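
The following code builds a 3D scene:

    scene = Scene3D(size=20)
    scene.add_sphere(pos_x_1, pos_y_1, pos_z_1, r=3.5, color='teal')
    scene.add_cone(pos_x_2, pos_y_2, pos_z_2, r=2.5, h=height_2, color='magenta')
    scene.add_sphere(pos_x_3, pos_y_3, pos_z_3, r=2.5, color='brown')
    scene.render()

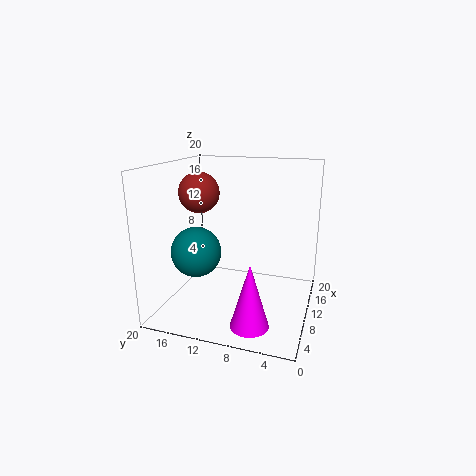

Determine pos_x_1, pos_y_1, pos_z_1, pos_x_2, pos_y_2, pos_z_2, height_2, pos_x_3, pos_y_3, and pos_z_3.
pos_x_1 = 8
pos_y_1 = 15.5
pos_z_1 = 8
pos_x_2 = 4
pos_y_2 = 6.5
pos_z_2 = 0.5
height_2 = 8.5
pos_x_3 = 5.5
pos_y_3 = 13.5
pos_z_3 = 17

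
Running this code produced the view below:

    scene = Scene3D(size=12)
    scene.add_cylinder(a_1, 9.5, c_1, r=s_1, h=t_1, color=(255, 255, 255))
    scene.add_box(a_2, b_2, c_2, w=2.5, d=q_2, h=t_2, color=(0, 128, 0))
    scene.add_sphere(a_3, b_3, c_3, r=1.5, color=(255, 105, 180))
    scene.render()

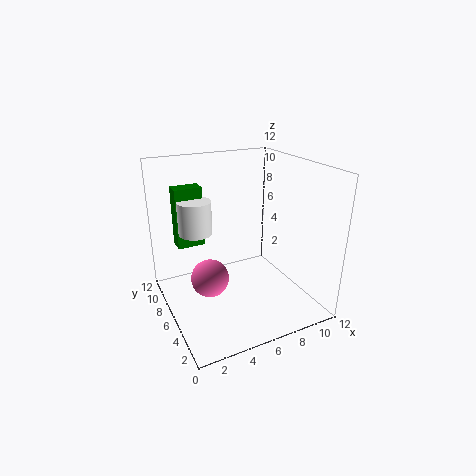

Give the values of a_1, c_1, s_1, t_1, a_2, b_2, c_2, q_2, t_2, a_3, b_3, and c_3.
a_1 = 3.5; c_1 = 5.5; s_1 = 1.5; t_1 = 3; a_2 = 2; b_2 = 10; c_2 = 4; q_2 = 1.5; t_2 = 5.5; a_3 = 3; b_3 = 5; c_3 = 3.5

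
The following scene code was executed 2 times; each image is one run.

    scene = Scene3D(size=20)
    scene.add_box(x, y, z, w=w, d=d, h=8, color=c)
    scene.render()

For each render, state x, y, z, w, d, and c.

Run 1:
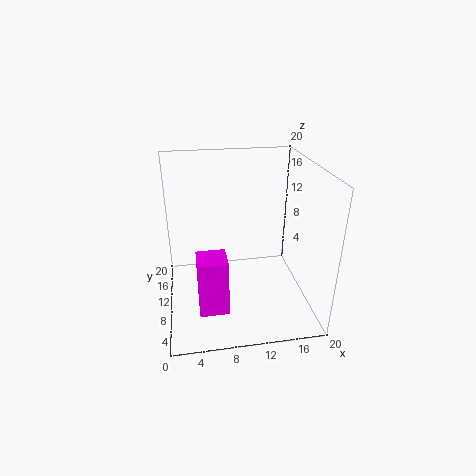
x = 4; y = 5; z = 1; w = 4; d = 4; c = 'magenta'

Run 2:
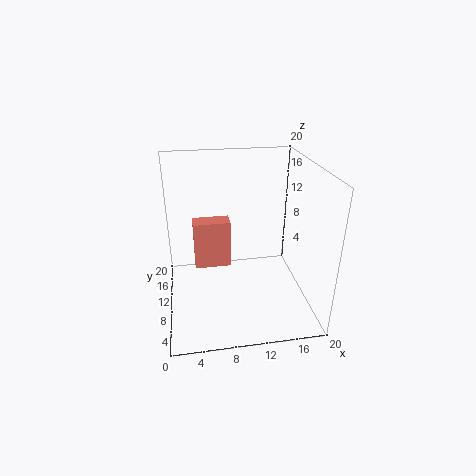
x = 4; y = 17; z = 1; w = 6; d = 3; c = 'salmon'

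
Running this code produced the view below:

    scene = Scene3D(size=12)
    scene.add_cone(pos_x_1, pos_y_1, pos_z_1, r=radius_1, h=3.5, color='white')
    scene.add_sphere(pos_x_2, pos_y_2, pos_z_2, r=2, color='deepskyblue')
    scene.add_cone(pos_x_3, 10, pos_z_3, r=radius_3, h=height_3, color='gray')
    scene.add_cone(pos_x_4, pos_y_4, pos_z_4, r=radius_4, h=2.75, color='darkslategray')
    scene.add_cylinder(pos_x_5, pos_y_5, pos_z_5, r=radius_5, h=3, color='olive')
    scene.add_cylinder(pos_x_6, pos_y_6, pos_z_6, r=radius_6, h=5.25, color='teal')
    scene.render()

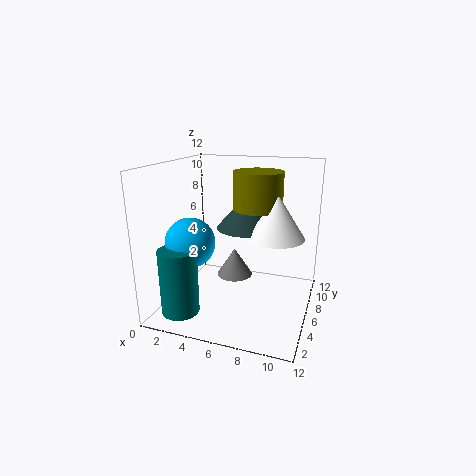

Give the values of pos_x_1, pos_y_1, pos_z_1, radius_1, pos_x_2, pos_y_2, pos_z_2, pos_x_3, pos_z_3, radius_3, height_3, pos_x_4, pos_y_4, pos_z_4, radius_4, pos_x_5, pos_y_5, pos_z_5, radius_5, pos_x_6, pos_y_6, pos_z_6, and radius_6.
pos_x_1 = 9.25, pos_y_1 = 5.75, pos_z_1 = 6.5, radius_1 = 2.25, pos_x_2 = 2.75, pos_y_2 = 3.75, pos_z_2 = 6, pos_x_3 = 4.25, pos_z_3 = 0.5, radius_3 = 1.75, height_3 = 2.75, pos_x_4 = 6.5, pos_y_4 = 6.75, pos_z_4 = 6.75, radius_4 = 2.5, pos_x_5 = 7.5, pos_y_5 = 6.5, pos_z_5 = 8.5, radius_5 = 2, pos_x_6 = 2.5, pos_y_6 = 2, pos_z_6 = 0.75, radius_6 = 1.5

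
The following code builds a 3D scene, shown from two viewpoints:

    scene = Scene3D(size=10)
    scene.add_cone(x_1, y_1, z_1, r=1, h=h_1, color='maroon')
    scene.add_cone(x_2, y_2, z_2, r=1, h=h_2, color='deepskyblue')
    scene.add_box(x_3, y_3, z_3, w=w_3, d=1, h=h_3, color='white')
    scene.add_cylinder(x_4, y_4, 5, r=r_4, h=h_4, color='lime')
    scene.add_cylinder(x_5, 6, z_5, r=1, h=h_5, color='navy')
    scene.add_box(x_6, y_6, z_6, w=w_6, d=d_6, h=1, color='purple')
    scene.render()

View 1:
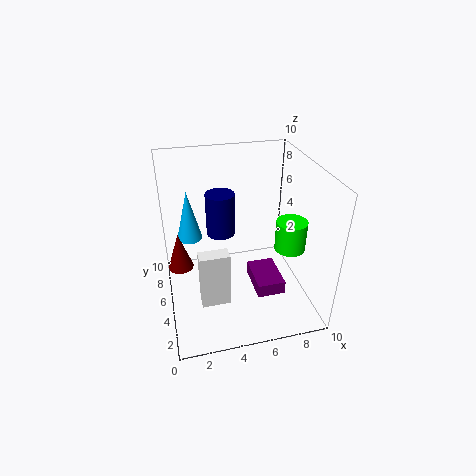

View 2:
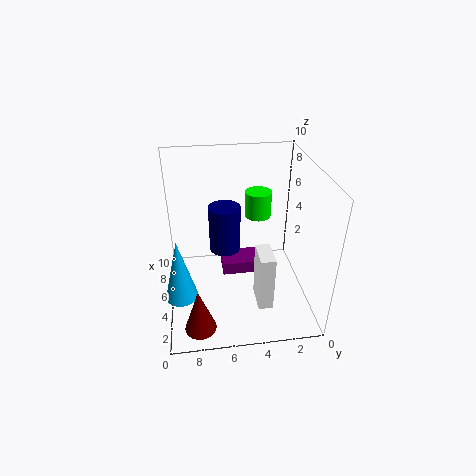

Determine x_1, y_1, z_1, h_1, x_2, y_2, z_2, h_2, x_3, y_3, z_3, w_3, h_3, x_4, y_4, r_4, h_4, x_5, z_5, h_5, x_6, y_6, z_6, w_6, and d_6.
x_1 = 1
y_1 = 8
z_1 = 1
h_1 = 3
x_2 = 2
y_2 = 9
z_2 = 3
h_2 = 4
x_3 = 2
y_3 = 3
z_3 = 1
w_3 = 2
h_3 = 4
x_4 = 8
y_4 = 3
r_4 = 1
h_4 = 2
x_5 = 4
z_5 = 5
h_5 = 3
x_6 = 6
y_6 = 3
z_6 = 1
w_6 = 2
d_6 = 3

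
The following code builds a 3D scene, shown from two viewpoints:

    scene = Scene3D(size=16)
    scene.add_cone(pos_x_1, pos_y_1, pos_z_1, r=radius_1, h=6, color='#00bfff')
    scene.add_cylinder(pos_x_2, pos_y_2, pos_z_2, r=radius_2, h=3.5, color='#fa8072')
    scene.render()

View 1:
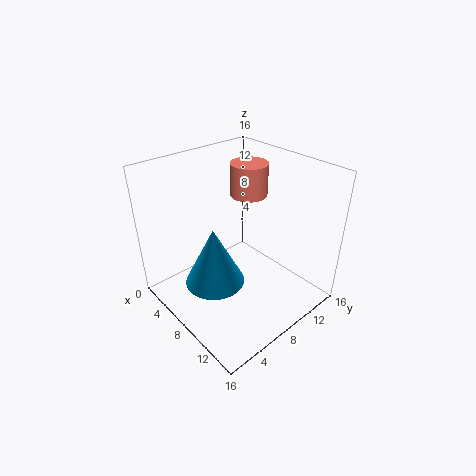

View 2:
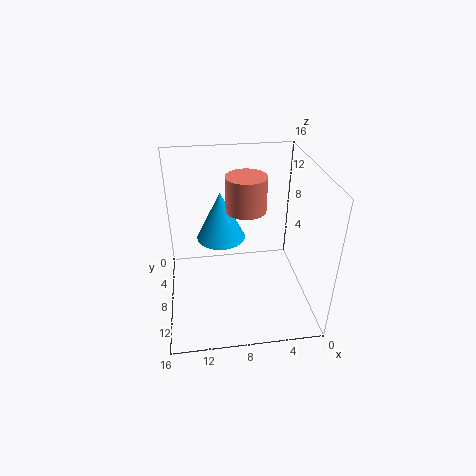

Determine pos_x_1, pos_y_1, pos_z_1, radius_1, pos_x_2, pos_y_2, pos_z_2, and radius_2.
pos_x_1 = 9.5, pos_y_1 = 3.5, pos_z_1 = 5.5, radius_1 = 3, pos_x_2 = 7.5, pos_y_2 = 10, pos_z_2 = 12.5, radius_2 = 2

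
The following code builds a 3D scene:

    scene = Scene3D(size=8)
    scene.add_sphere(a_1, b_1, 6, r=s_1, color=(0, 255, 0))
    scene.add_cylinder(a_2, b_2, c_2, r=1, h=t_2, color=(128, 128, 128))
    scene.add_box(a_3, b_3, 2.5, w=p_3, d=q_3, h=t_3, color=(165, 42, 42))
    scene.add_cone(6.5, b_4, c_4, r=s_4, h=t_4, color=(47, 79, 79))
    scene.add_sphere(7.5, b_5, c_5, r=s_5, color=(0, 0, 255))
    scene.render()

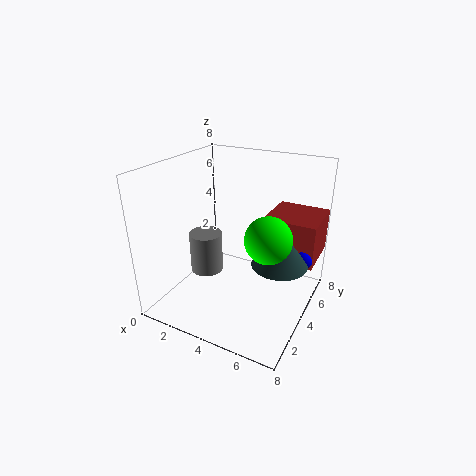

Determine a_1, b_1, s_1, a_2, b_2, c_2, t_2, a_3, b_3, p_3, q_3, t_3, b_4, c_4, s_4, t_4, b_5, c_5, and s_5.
a_1 = 7; b_1 = 1; s_1 = 1; a_2 = 1.5; b_2 = 4.5; c_2 = 1; t_2 = 2.5; a_3 = 5; b_3 = 5; p_3 = 3; q_3 = 3; t_3 = 2.5; b_4 = 4; c_4 = 3; s_4 = 1.5; t_4 = 2; b_5 = 5; c_5 = 3; s_5 = 0.5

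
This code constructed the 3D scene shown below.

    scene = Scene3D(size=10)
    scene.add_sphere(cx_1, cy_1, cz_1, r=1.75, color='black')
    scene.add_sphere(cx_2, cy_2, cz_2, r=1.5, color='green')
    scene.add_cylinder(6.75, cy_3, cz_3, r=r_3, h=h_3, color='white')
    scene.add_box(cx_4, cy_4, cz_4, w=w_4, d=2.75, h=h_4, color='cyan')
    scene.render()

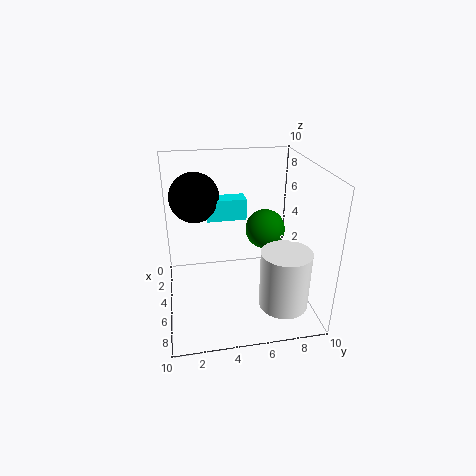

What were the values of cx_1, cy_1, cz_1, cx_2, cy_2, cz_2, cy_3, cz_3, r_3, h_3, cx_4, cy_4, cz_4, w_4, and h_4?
cx_1 = 3.25; cy_1 = 2.25; cz_1 = 7.5; cx_2 = 3; cy_2 = 7.5; cz_2 = 4.5; cy_3 = 8; cz_3 = 0.25; r_3 = 1.75; h_3 = 4.25; cx_4 = 3; cy_4 = 3; cz_4 = 6; w_4 = 1.25; h_4 = 1.5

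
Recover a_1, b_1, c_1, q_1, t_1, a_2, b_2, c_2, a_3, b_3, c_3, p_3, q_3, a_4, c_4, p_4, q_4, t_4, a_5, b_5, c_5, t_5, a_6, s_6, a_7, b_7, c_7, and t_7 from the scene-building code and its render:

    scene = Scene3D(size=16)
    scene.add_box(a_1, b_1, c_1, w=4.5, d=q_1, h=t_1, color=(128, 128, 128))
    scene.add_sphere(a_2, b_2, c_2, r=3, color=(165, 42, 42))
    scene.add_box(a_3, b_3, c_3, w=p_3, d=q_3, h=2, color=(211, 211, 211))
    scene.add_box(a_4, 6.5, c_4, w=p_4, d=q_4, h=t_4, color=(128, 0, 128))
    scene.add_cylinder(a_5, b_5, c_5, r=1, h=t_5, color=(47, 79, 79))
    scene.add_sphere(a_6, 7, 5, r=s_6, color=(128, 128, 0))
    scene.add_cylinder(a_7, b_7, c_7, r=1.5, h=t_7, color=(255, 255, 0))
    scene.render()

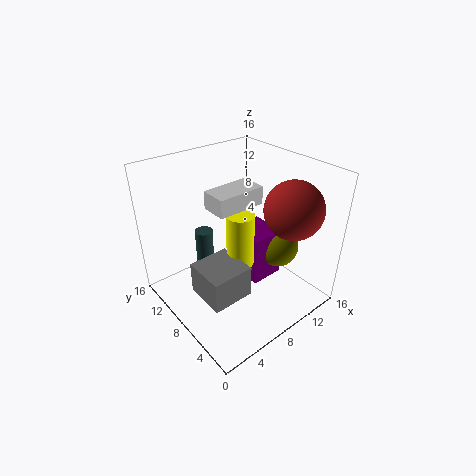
a_1 = 2
b_1 = 4
c_1 = 3.5
q_1 = 4.5
t_1 = 3.5
a_2 = 11
b_2 = 3
c_2 = 12.5
a_3 = 5.5
b_3 = 7.5
c_3 = 11.5
p_3 = 5.5
q_3 = 3
a_4 = 9.5
c_4 = 1.5
p_4 = 4
q_4 = 4.5
t_4 = 6
a_5 = 5.5
b_5 = 11
c_5 = 1
t_5 = 7.5
a_6 = 13.5
s_6 = 2.5
a_7 = 7.5
b_7 = 7
c_7 = 5.5
t_7 = 6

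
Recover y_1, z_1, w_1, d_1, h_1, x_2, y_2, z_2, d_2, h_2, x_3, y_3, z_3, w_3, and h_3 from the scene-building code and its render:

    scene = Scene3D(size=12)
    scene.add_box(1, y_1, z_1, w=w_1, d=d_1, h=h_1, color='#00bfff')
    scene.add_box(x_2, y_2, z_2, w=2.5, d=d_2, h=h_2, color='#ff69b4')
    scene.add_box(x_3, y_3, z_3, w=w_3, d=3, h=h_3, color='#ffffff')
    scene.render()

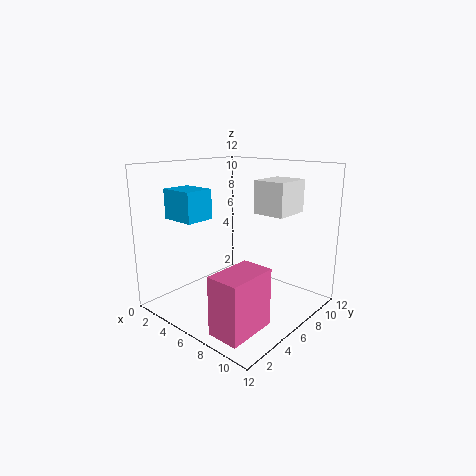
y_1 = 2.5; z_1 = 7.5; w_1 = 3; d_1 = 2.5; h_1 = 2.5; x_2 = 8; y_2 = 0.5; z_2 = 0.5; d_2 = 4; h_2 = 4.5; x_3 = 8; y_3 = 5.5; z_3 = 8.5; w_3 = 2.5; h_3 = 2.5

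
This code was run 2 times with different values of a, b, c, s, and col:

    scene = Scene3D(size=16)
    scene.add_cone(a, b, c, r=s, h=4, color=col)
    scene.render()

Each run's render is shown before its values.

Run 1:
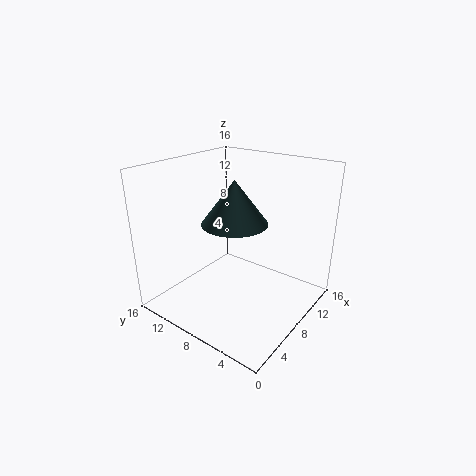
a = 3.5; b = 5; c = 12; s = 3; col = 'darkslategray'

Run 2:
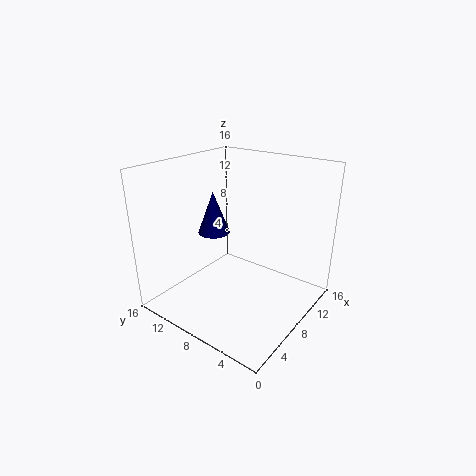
a = 3.5; b = 7.5; c = 10.5; s = 1.5; col = 'navy'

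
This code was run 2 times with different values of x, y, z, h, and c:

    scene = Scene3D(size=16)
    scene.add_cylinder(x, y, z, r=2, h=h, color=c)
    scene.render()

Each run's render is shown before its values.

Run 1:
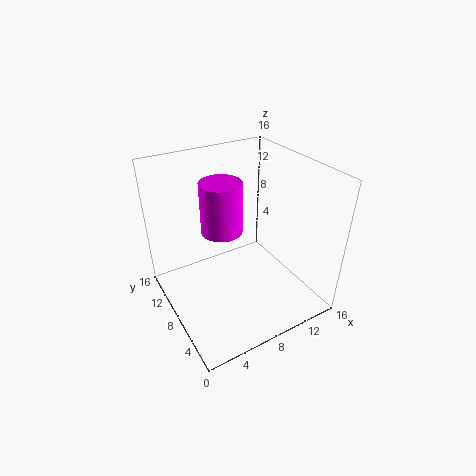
x = 5; y = 6; z = 11; h = 5; c = 'magenta'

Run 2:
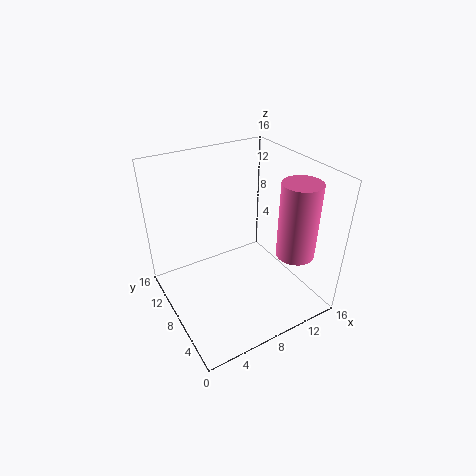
x = 12; y = 3; z = 7.5; h = 8; c = 'hotpink'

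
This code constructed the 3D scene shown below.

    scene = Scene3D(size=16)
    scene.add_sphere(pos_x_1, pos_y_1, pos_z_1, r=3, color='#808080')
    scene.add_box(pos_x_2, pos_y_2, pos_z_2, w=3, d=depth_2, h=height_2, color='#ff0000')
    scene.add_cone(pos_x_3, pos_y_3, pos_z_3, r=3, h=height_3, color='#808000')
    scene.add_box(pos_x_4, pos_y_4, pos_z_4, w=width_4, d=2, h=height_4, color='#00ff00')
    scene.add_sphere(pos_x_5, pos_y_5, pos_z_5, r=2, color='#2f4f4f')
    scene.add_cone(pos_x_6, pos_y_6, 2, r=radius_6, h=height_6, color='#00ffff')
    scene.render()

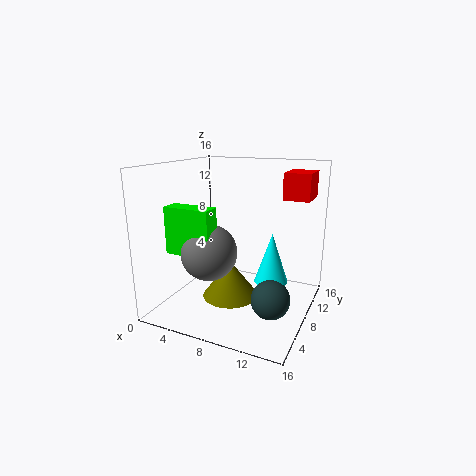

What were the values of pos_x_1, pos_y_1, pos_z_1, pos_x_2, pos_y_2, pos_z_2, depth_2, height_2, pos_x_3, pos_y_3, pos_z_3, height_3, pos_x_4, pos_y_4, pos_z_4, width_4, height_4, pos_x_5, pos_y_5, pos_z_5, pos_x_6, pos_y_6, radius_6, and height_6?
pos_x_1 = 6, pos_y_1 = 5, pos_z_1 = 7, pos_x_2 = 12, pos_y_2 = 11, pos_z_2 = 12, depth_2 = 4, height_2 = 3, pos_x_3 = 8, pos_y_3 = 6, pos_z_3 = 2, height_3 = 4, pos_x_4 = 2, pos_y_4 = 3, pos_z_4 = 7, width_4 = 5, height_4 = 5, pos_x_5 = 13, pos_y_5 = 5, pos_z_5 = 3, pos_x_6 = 11, pos_y_6 = 11, radius_6 = 2, height_6 = 6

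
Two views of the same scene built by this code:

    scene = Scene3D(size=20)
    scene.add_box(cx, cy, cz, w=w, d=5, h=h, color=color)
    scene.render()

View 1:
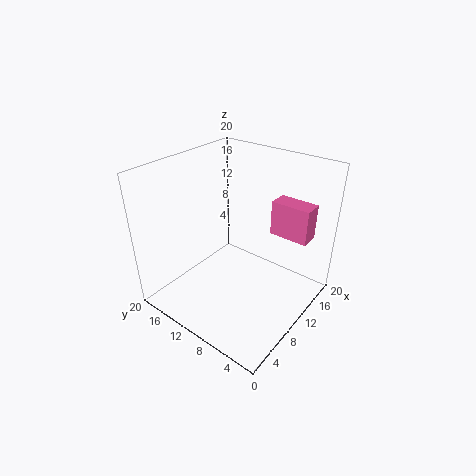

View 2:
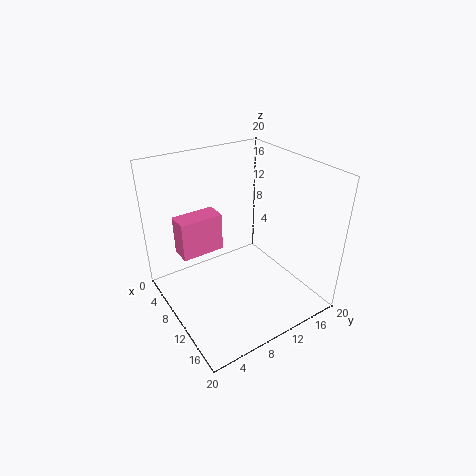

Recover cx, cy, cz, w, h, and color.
cx = 11
cy = 0.5
cz = 12
w = 2.5
h = 4.5
color = 'hotpink'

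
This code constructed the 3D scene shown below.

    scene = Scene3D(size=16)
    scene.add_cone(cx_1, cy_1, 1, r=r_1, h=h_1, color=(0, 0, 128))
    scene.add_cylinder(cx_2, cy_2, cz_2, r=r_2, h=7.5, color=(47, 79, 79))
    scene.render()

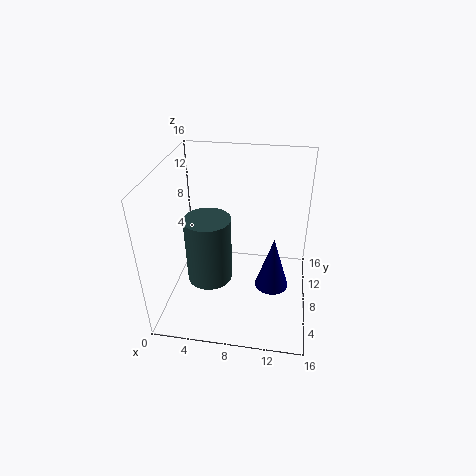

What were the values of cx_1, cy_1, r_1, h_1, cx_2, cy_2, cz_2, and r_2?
cx_1 = 12, cy_1 = 9, r_1 = 2, h_1 = 6.5, cx_2 = 5, cy_2 = 6.5, cz_2 = 3.5, r_2 = 2.5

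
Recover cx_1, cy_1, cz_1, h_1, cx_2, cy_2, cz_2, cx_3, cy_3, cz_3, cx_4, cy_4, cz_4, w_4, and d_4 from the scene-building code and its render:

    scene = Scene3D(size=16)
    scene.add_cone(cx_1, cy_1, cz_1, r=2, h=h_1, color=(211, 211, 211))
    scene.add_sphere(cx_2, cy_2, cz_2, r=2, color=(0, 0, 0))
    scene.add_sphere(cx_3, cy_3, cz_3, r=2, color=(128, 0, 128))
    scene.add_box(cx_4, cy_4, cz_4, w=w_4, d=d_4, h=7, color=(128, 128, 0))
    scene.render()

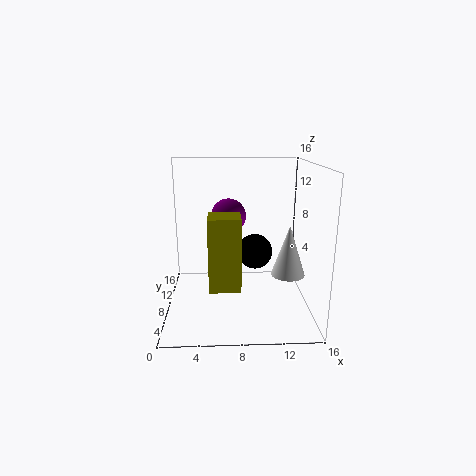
cx_1 = 14, cy_1 = 9, cz_1 = 3, h_1 = 6, cx_2 = 10, cy_2 = 9, cz_2 = 6, cx_3 = 7, cy_3 = 10, cz_3 = 10, cx_4 = 5, cy_4 = 1, cz_4 = 5, w_4 = 3, d_4 = 3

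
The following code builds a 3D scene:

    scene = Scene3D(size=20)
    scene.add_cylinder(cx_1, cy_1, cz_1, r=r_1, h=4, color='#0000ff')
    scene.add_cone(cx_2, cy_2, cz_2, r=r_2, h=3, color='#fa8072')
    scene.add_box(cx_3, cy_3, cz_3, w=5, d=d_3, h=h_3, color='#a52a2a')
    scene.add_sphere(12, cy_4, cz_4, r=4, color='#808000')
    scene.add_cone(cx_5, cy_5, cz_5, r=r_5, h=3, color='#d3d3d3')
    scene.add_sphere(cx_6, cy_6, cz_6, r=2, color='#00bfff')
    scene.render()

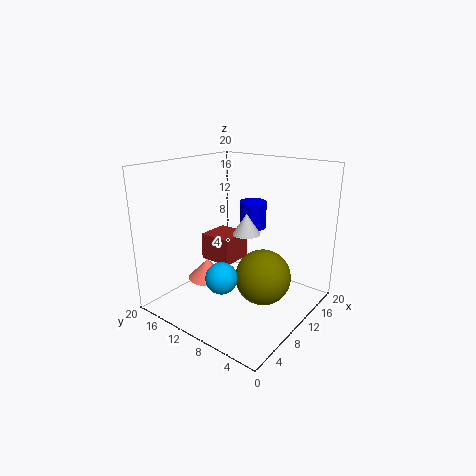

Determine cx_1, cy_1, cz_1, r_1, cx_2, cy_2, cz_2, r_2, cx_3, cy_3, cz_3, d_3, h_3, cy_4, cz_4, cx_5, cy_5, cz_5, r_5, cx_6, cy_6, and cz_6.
cx_1 = 15; cy_1 = 11; cz_1 = 10; r_1 = 2; cx_2 = 10; cy_2 = 16; cz_2 = 2; r_2 = 3; cx_3 = 10; cy_3 = 12; cz_3 = 5; d_3 = 5; h_3 = 4; cy_4 = 7; cz_4 = 4; cx_5 = 12; cy_5 = 10; cz_5 = 10; r_5 = 2; cx_6 = 4; cy_6 = 8; cz_6 = 7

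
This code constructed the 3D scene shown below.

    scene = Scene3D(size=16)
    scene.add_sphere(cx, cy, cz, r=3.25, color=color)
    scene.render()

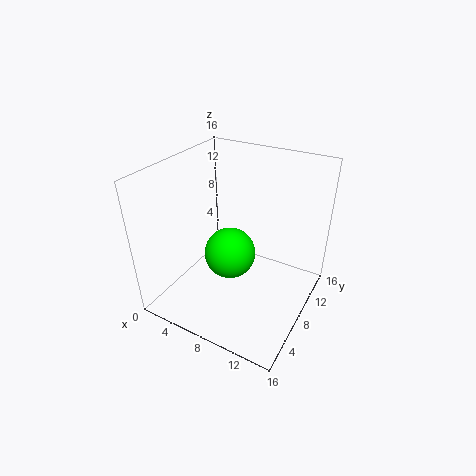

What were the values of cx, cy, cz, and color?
cx = 5.25; cy = 10.75; cz = 3.25; color = 'lime'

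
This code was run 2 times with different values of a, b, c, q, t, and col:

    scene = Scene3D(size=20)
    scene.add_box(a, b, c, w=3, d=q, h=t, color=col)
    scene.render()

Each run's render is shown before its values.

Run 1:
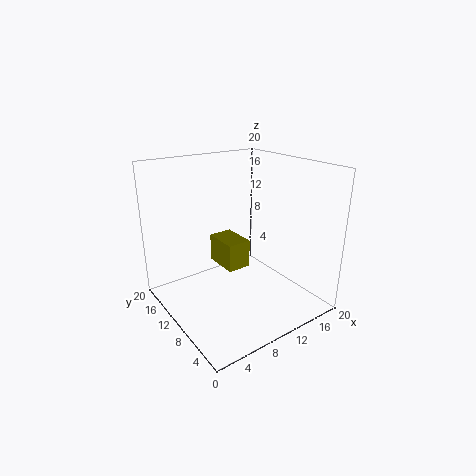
a = 5.75; b = 5.75; c = 8; q = 4.5; t = 3.5; col = 'olive'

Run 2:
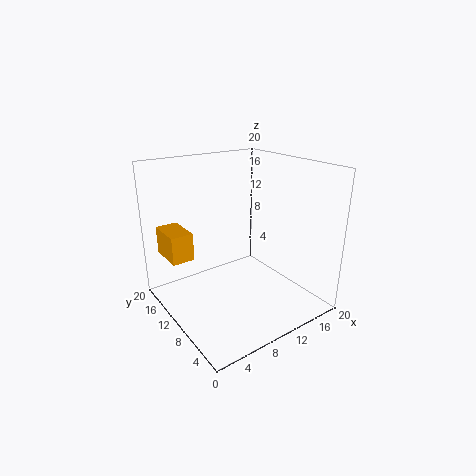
a = 0.75; b = 11.25; c = 8; q = 5; t = 3.75; col = 'orange'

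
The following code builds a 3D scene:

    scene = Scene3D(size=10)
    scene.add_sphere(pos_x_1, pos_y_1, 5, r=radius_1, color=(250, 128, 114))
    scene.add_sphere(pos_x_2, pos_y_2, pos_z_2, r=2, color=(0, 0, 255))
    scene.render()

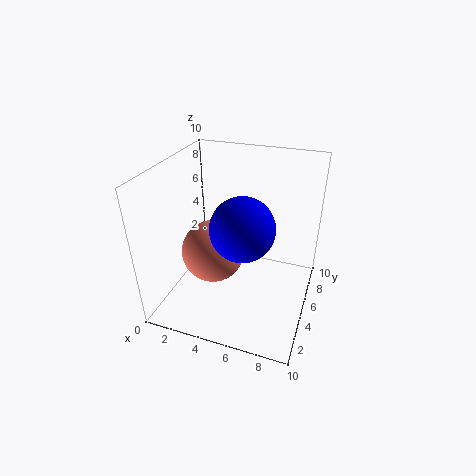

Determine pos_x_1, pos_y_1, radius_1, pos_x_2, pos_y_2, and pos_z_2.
pos_x_1 = 4; pos_y_1 = 3; radius_1 = 2; pos_x_2 = 6; pos_y_2 = 3; pos_z_2 = 7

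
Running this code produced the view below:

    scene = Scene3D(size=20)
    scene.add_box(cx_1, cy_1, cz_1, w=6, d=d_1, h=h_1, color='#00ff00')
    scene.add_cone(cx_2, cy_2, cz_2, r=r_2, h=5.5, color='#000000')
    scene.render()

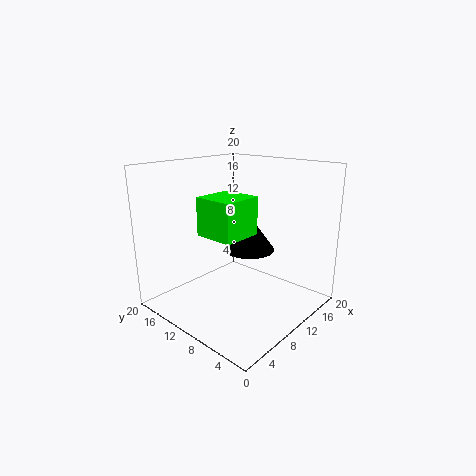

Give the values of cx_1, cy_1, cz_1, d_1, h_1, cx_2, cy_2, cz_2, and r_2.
cx_1 = 7, cy_1 = 9, cz_1 = 10, d_1 = 6, h_1 = 5.5, cx_2 = 15.5, cy_2 = 12.5, cz_2 = 6, r_2 = 4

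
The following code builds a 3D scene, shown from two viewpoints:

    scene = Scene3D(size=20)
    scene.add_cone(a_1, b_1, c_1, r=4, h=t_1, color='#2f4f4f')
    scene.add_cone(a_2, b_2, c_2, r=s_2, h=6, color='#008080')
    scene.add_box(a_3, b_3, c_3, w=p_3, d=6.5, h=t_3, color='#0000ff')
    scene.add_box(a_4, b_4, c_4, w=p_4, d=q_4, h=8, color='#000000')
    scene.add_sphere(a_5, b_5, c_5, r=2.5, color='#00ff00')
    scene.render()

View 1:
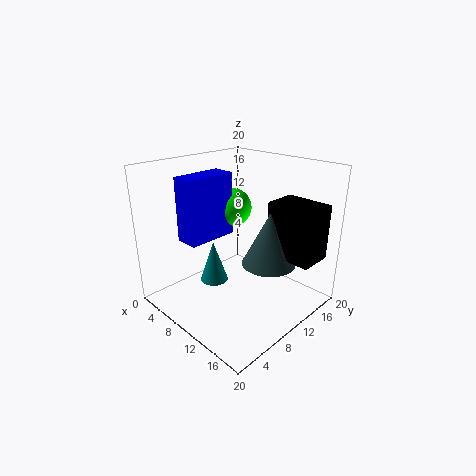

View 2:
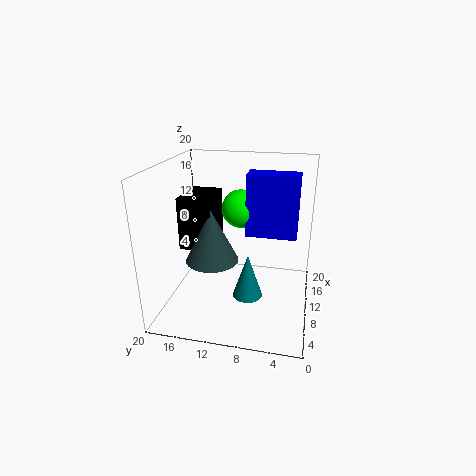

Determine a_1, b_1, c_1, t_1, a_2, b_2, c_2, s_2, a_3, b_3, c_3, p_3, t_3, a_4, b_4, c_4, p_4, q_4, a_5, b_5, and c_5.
a_1 = 12
b_1 = 14.5
c_1 = 5
t_1 = 8
a_2 = 7
b_2 = 8
c_2 = 3
s_2 = 2
a_3 = 7.5
b_3 = 2
c_3 = 11.5
p_3 = 3
t_3 = 8
a_4 = 11.5
b_4 = 14.5
c_4 = 6.5
p_4 = 7
q_4 = 5
a_5 = 9.5
b_5 = 9.5
c_5 = 14.5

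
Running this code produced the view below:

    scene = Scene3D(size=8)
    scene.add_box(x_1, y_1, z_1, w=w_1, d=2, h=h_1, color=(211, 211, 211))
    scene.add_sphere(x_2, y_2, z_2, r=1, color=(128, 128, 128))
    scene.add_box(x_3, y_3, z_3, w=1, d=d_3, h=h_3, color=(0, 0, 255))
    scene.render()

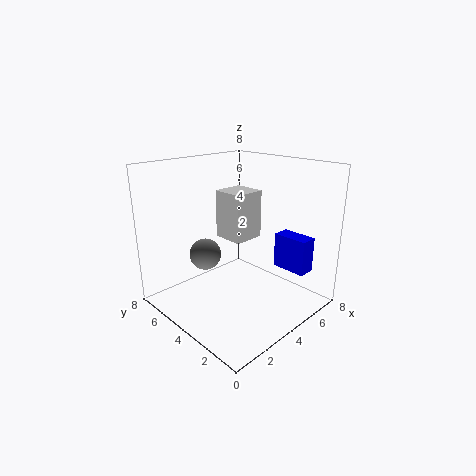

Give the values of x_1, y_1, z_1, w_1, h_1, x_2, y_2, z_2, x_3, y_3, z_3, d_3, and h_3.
x_1 = 5, y_1 = 5, z_1 = 3, w_1 = 2, h_1 = 3, x_2 = 4, y_2 = 7, z_2 = 2, x_3 = 6, y_3 = 1, z_3 = 2, d_3 = 2, h_3 = 2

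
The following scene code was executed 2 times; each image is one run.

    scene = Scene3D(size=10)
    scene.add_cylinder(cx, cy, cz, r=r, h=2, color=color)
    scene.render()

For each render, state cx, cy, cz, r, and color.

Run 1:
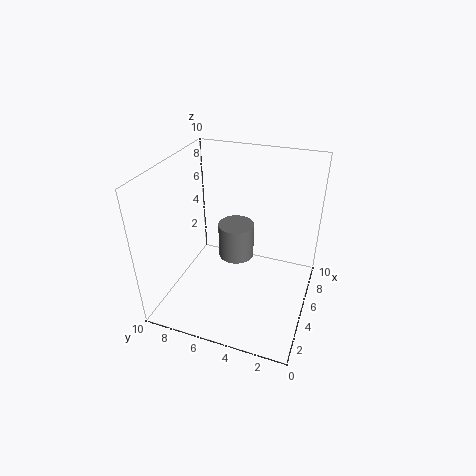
cx = 2; cy = 4; cz = 6; r = 1; color = 'gray'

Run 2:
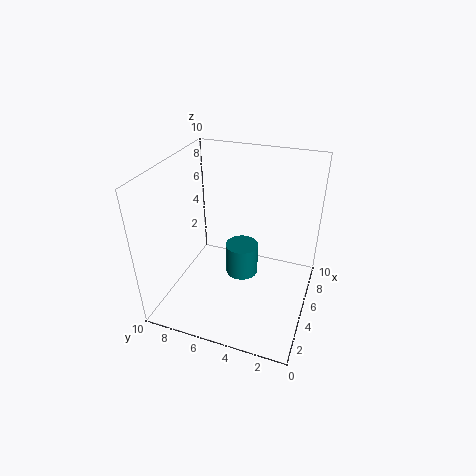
cx = 3; cy = 4; cz = 4; r = 1; color = 'teal'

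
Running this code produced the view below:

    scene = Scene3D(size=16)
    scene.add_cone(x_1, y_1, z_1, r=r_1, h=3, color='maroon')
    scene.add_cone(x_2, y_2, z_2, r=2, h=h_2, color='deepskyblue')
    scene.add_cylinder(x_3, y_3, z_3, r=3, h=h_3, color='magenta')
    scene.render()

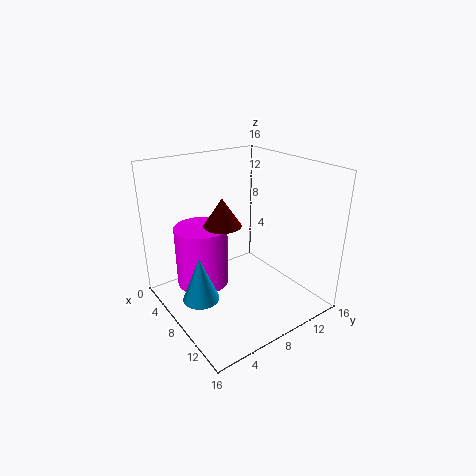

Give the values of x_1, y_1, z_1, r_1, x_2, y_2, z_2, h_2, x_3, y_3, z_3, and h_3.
x_1 = 8; y_1 = 6; z_1 = 10; r_1 = 2; x_2 = 8; y_2 = 3; z_2 = 2; h_2 = 5; x_3 = 5; y_3 = 5; z_3 = 2; h_3 = 7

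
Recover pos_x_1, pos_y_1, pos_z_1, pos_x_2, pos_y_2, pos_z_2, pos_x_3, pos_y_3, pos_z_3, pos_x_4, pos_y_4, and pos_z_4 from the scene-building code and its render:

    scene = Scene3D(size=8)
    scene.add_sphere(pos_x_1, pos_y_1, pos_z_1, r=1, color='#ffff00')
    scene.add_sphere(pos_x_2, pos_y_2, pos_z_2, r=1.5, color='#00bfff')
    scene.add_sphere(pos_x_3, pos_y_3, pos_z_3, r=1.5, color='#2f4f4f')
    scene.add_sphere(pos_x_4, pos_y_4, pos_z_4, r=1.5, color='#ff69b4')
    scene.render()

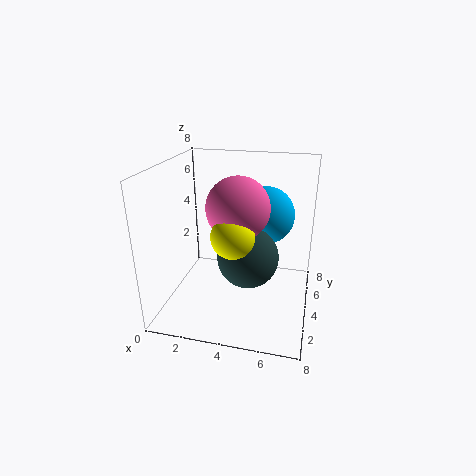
pos_x_1 = 4.5, pos_y_1 = 1, pos_z_1 = 5.5, pos_x_2 = 5.5, pos_y_2 = 4, pos_z_2 = 5.5, pos_x_3 = 5, pos_y_3 = 2, pos_z_3 = 4, pos_x_4 = 4.5, pos_y_4 = 2, pos_z_4 = 6.5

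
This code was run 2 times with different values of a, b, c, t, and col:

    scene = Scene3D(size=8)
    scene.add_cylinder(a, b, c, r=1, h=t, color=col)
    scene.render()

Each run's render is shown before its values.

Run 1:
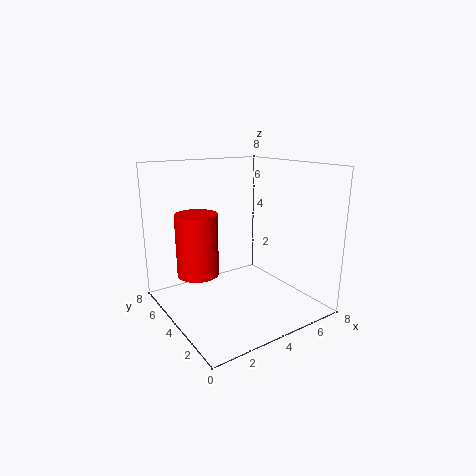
a = 1
b = 3
c = 3
t = 3
col = 'red'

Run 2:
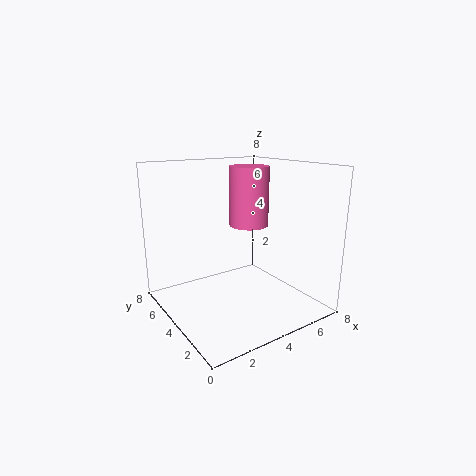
a = 4
b = 3
c = 5
t = 3
col = 'hotpink'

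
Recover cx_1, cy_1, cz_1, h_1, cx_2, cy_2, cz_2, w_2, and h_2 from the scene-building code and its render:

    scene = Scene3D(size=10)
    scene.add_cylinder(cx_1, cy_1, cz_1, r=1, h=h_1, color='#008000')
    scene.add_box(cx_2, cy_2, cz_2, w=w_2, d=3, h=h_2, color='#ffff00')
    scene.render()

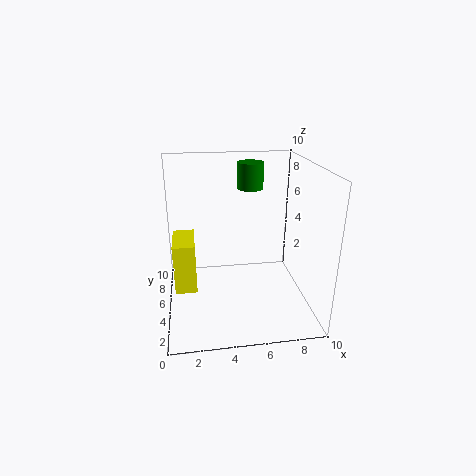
cx_1 = 6.5; cy_1 = 8.5; cz_1 = 7.5; h_1 = 2; cx_2 = 0.5; cy_2 = 4; cz_2 = 1.5; w_2 = 1.5; h_2 = 3.5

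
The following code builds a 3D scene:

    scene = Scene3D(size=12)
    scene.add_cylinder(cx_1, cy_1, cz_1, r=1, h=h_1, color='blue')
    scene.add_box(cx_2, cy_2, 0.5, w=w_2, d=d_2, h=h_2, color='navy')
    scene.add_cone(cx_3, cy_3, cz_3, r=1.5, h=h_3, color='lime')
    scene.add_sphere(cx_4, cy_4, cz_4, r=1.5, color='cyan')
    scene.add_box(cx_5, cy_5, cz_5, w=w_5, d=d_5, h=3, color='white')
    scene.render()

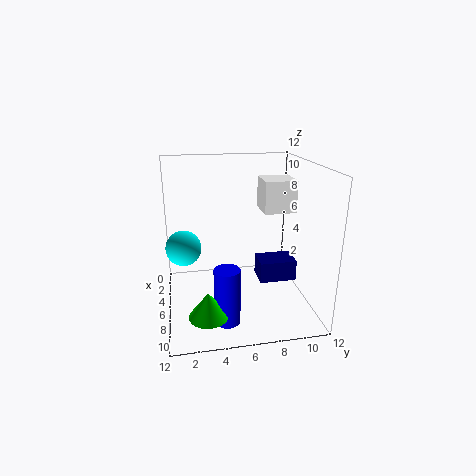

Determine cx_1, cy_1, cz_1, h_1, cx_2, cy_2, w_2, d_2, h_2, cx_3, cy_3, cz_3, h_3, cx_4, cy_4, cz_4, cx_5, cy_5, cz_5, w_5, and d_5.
cx_1 = 9.5
cy_1 = 4.5
cz_1 = 0.5
h_1 = 4.5
cx_2 = 2
cy_2 = 8.5
w_2 = 2.5
d_2 = 3.5
h_2 = 2
cx_3 = 10
cy_3 = 3
cz_3 = 1.5
h_3 = 2
cx_4 = 5
cy_4 = 1.5
cz_4 = 5
cx_5 = 0.5
cy_5 = 9
cz_5 = 7
w_5 = 3
d_5 = 3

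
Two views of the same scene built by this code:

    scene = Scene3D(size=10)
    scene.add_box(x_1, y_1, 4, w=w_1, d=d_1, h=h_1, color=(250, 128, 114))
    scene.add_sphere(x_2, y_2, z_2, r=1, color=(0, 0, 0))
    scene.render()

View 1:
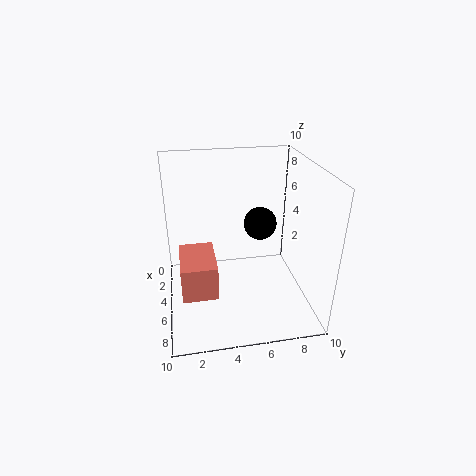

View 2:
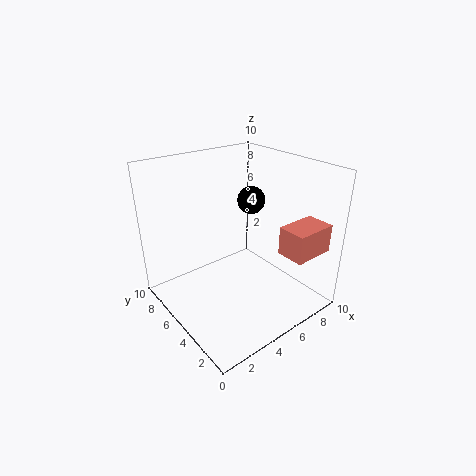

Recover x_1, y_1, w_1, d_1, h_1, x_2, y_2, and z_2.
x_1 = 7
y_1 = 1
w_1 = 3
d_1 = 2
h_1 = 2
x_2 = 7
y_2 = 6
z_2 = 7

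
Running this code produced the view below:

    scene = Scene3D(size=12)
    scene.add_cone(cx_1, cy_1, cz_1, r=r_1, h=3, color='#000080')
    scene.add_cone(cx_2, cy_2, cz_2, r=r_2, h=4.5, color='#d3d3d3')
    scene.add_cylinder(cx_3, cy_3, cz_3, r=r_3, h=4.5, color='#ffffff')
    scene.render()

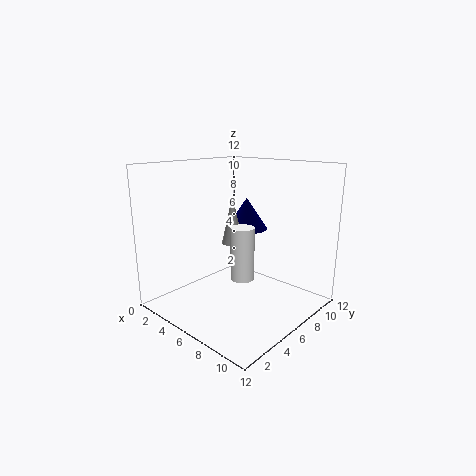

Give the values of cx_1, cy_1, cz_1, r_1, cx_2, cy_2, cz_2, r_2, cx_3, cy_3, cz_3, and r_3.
cx_1 = 3.5
cy_1 = 10
cz_1 = 5.5
r_1 = 2
cx_2 = 3.5
cy_2 = 8
cz_2 = 4.5
r_2 = 1
cx_3 = 6.5
cy_3 = 6
cz_3 = 2.5
r_3 = 1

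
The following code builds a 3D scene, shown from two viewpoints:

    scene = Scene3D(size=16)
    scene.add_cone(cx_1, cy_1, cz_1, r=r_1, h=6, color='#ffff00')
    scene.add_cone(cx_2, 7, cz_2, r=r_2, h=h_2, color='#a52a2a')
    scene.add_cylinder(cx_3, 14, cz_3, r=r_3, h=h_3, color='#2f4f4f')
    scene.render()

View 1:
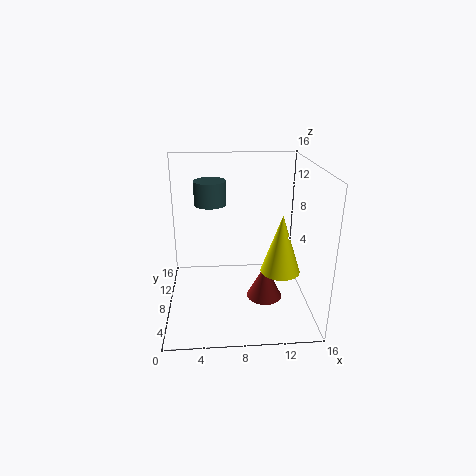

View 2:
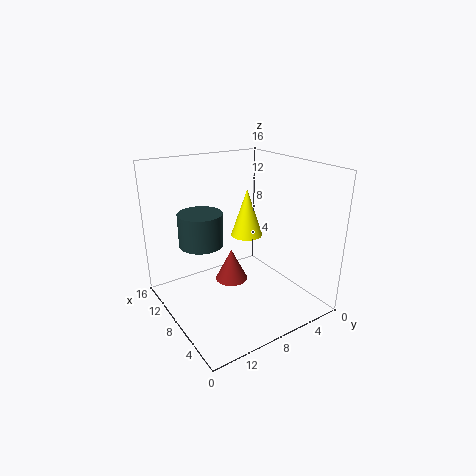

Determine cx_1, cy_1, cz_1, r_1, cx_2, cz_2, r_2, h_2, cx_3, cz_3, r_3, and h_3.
cx_1 = 12
cy_1 = 4
cz_1 = 6
r_1 = 2
cx_2 = 11
cz_2 = 1
r_2 = 2
h_2 = 4
cx_3 = 5
cz_3 = 10
r_3 = 2
h_3 = 3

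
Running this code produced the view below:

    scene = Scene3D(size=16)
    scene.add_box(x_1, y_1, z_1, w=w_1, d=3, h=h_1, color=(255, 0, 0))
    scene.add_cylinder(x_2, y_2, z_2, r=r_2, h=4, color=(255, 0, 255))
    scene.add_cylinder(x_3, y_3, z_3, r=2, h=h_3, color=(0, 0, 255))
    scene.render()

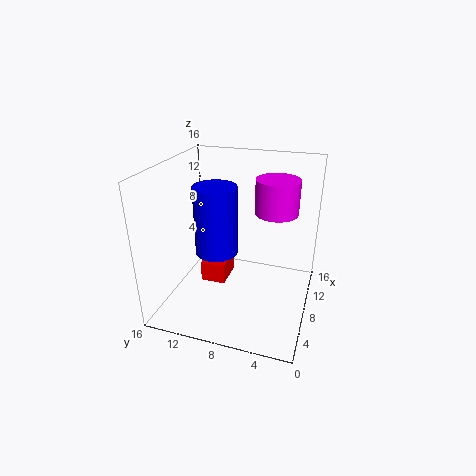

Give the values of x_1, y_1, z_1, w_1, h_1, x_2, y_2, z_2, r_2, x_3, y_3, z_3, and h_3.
x_1 = 8.5
y_1 = 10
z_1 = 1
w_1 = 4
h_1 = 2.5
x_2 = 11.5
y_2 = 4.5
z_2 = 10
r_2 = 2.5
x_3 = 3
y_3 = 8.5
z_3 = 9
h_3 = 6.5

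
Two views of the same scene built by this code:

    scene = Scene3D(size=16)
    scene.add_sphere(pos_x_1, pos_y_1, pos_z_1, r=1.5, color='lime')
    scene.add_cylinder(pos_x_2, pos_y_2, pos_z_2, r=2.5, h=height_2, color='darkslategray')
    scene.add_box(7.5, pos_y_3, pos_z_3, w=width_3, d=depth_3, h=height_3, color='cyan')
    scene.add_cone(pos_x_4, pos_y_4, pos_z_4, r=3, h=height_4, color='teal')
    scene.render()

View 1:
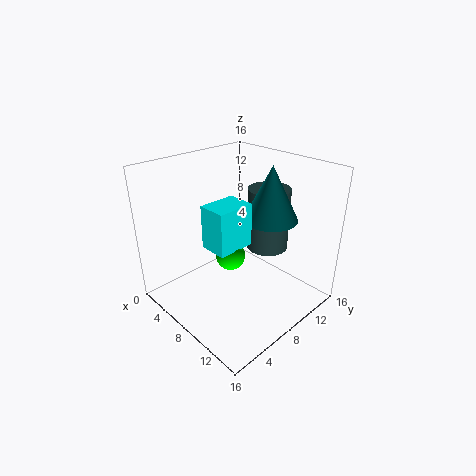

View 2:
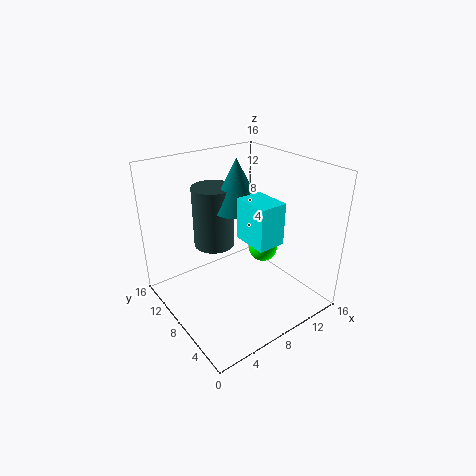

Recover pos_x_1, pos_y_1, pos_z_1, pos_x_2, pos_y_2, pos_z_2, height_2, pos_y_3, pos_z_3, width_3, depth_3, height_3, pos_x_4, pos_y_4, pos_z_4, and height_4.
pos_x_1 = 9.5, pos_y_1 = 5.5, pos_z_1 = 7.5, pos_x_2 = 8, pos_y_2 = 13, pos_z_2 = 5, height_2 = 7.5, pos_y_3 = 3.5, pos_z_3 = 8.5, width_3 = 3, depth_3 = 4, height_3 = 4.5, pos_x_4 = 10, pos_y_4 = 11, pos_z_4 = 10, height_4 = 6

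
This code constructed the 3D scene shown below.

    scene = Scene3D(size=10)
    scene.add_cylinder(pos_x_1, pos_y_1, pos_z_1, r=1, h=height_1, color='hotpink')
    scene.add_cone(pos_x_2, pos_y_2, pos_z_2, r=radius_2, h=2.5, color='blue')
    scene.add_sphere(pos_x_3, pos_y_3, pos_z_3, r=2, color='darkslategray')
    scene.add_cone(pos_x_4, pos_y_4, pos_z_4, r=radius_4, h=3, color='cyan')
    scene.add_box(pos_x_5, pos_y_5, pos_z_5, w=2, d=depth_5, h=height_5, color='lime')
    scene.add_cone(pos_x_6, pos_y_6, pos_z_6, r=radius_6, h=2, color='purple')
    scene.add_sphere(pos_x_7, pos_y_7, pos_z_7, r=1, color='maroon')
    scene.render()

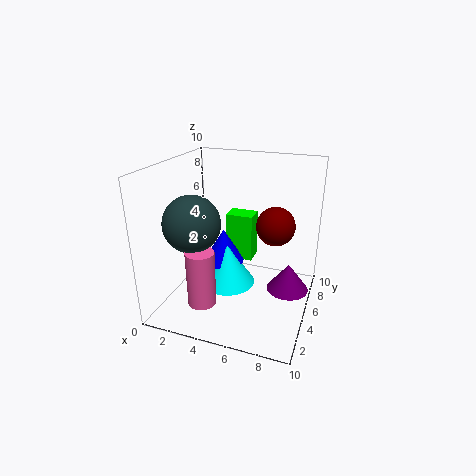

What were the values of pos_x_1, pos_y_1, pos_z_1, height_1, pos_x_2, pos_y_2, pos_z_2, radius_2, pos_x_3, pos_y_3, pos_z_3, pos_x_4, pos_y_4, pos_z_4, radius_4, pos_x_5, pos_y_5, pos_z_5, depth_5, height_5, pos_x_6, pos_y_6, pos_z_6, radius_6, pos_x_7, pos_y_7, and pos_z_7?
pos_x_1 = 3; pos_y_1 = 3; pos_z_1 = 0.5; height_1 = 4; pos_x_2 = 3.5; pos_y_2 = 6; pos_z_2 = 2.5; radius_2 = 1.5; pos_x_3 = 2; pos_y_3 = 4; pos_z_3 = 6; pos_x_4 = 4; pos_y_4 = 5.5; pos_z_4 = 1; radius_4 = 2; pos_x_5 = 3.5; pos_y_5 = 6.5; pos_z_5 = 2.5; depth_5 = 1.5; height_5 = 3.5; pos_x_6 = 8.5; pos_y_6 = 6; pos_z_6 = 1; radius_6 = 1.5; pos_x_7 = 8.5; pos_y_7 = 1; pos_z_7 = 8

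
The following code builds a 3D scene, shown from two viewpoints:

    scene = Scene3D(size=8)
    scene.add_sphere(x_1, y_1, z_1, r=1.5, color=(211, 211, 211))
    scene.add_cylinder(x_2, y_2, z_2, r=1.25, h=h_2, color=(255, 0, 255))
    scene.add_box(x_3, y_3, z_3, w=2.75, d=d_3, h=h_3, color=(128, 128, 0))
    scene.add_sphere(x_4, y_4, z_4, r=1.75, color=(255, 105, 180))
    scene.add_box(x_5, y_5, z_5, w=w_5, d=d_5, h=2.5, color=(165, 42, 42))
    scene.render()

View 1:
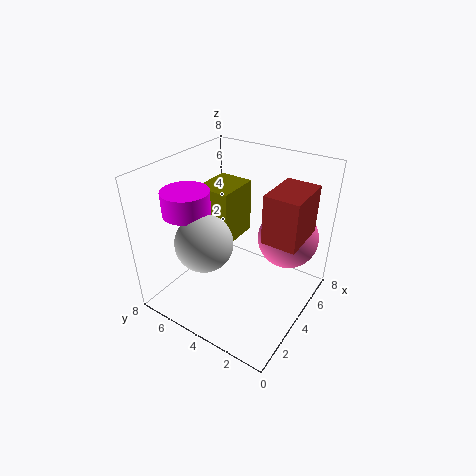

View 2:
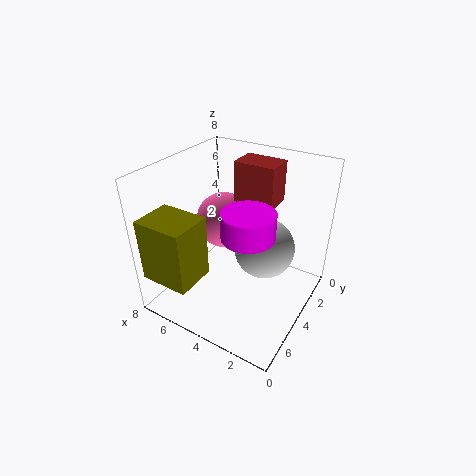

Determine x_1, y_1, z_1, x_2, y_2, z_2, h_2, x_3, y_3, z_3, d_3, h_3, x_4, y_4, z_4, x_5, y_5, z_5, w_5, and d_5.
x_1 = 2
y_1 = 4.75
z_1 = 4.5
x_2 = 2.25
y_2 = 6
z_2 = 5.75
h_2 = 1.25
x_3 = 5
y_3 = 5.5
z_3 = 2.25
d_3 = 2.25
h_3 = 3.5
x_4 = 6.25
y_4 = 2
z_4 = 3.5
x_5 = 3
y_5 = 0.25
z_5 = 5
w_5 = 2.5
d_5 = 1.75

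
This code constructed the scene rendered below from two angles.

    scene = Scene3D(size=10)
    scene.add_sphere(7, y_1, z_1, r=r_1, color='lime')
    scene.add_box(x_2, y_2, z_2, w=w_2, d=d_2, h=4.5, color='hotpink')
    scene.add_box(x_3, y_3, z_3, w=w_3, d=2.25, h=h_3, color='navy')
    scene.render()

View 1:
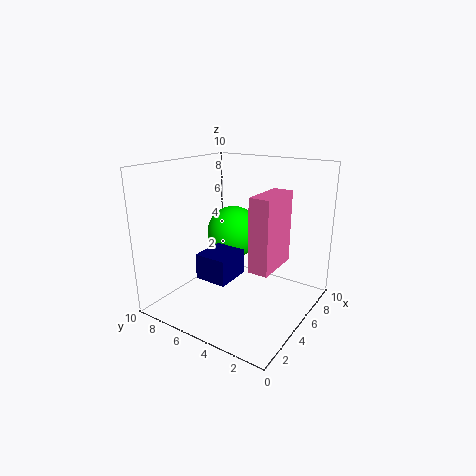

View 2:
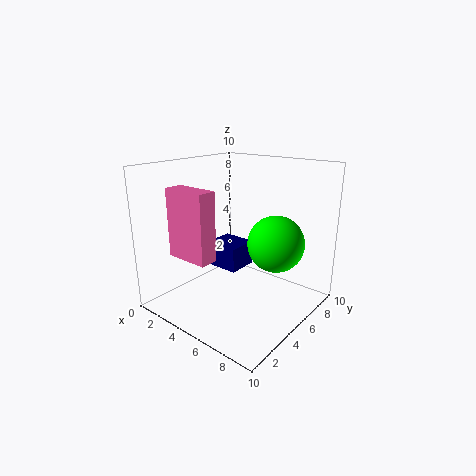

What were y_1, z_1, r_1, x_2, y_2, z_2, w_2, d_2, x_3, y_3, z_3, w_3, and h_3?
y_1 = 6.75
z_1 = 4.5
r_1 = 2
x_2 = 2.25
y_2 = 1.25
z_2 = 4.25
w_2 = 3
d_2 = 1.25
x_3 = 2.5
y_3 = 4.5
z_3 = 2.5
w_3 = 2.5
h_3 = 1.75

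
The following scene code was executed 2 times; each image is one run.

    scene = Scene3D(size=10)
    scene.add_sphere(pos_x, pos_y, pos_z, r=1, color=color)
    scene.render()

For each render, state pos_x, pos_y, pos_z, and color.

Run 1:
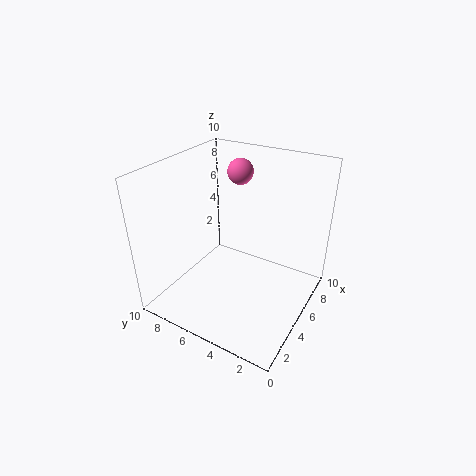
pos_x = 8.75, pos_y = 7, pos_z = 8.25, color = 'hotpink'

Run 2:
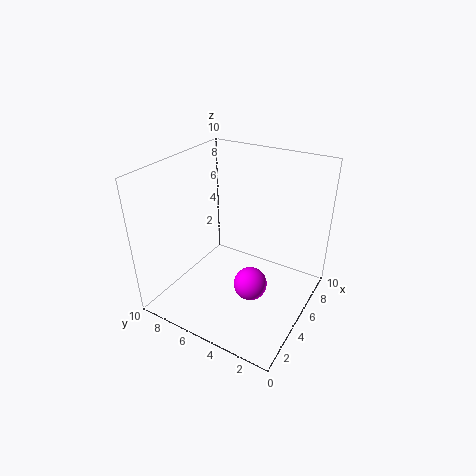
pos_x = 2.25, pos_y = 2.5, pos_z = 4, color = 'magenta'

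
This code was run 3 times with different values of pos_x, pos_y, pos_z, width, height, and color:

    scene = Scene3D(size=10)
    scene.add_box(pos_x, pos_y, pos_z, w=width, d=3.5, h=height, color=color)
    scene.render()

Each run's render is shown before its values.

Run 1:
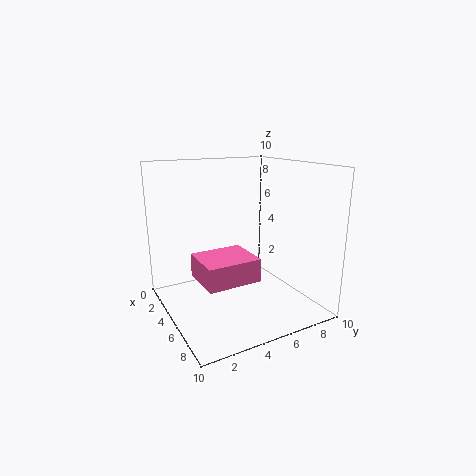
pos_x = 5, pos_y = 1.5, pos_z = 3, width = 3, height = 1.5, color = 'hotpink'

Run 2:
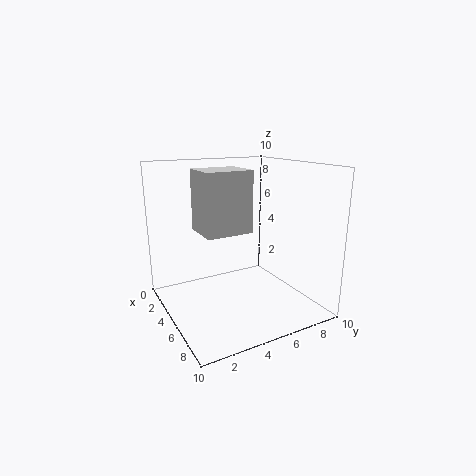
pos_x = 1.5, pos_y = 3, pos_z = 5, width = 3, height = 4.5, color = 'lightgray'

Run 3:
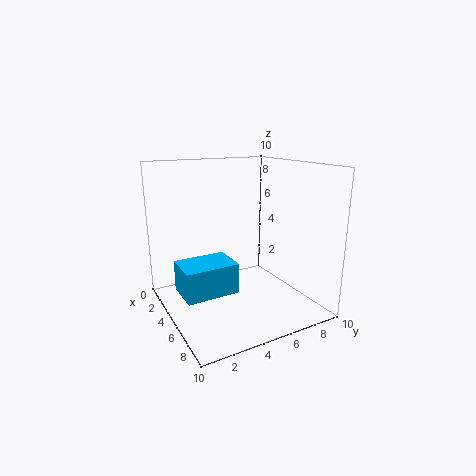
pos_x = 4.5, pos_y = 0.5, pos_z = 2, width = 2.5, height = 2, color = 'deepskyblue'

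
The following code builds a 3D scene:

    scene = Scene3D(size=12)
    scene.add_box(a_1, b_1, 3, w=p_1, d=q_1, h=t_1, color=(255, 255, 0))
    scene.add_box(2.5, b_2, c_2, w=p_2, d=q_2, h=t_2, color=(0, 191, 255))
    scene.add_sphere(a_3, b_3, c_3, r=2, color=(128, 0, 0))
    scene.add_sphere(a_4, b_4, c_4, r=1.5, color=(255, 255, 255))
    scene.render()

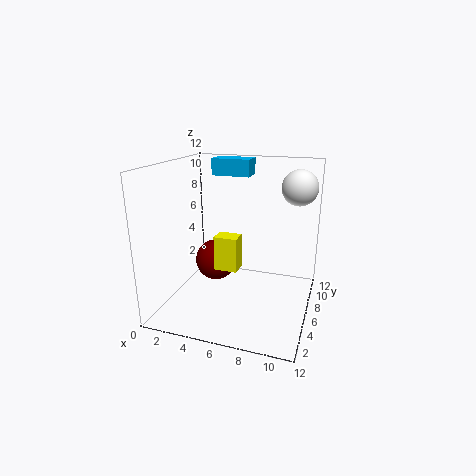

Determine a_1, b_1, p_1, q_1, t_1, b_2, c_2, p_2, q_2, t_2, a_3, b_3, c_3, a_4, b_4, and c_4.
a_1 = 4; b_1 = 5.5; p_1 = 2; q_1 = 1.5; t_1 = 3; b_2 = 9; c_2 = 10.5; p_2 = 3.5; q_2 = 2; t_2 = 1.5; a_3 = 2.5; b_3 = 9.5; c_3 = 2; a_4 = 10.5; b_4 = 8.5; c_4 = 10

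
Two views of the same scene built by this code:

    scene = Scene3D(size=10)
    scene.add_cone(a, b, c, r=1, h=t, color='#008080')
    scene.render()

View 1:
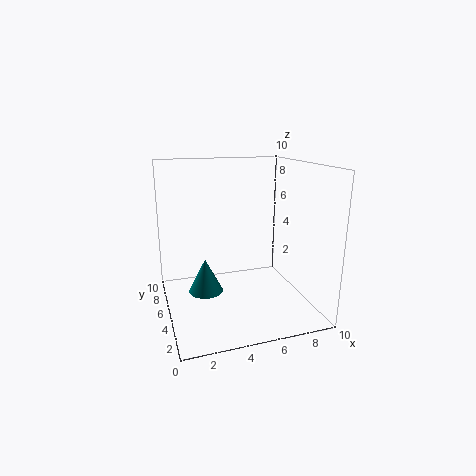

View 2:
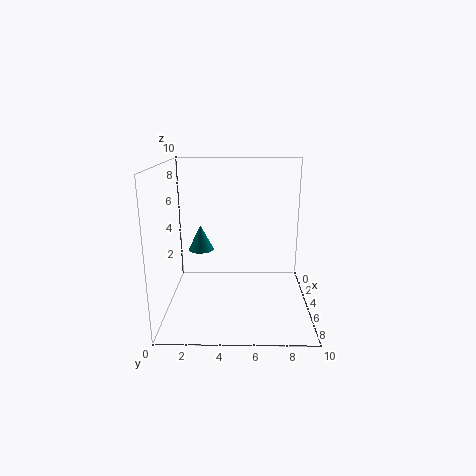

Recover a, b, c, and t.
a = 2; b = 2; c = 3; t = 2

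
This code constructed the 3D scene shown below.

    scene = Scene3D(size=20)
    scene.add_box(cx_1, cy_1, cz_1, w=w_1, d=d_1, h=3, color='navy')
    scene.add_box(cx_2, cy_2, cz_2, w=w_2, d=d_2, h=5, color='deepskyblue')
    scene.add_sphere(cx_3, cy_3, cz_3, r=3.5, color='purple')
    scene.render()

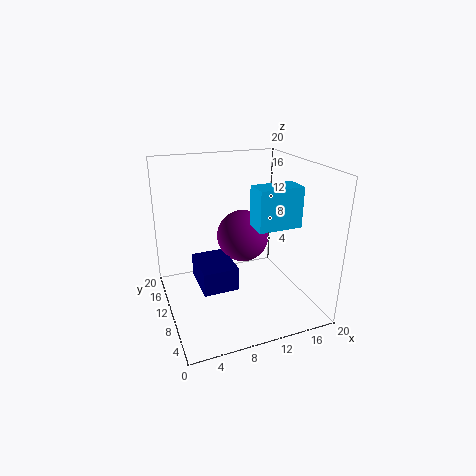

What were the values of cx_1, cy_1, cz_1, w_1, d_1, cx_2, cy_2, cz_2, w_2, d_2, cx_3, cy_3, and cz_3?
cx_1 = 3.5; cy_1 = 4.5; cz_1 = 5.5; w_1 = 4.5; d_1 = 6; cx_2 = 10; cy_2 = 3; cz_2 = 13.5; w_2 = 5.5; d_2 = 3; cx_3 = 10.5; cy_3 = 9.5; cz_3 = 10.5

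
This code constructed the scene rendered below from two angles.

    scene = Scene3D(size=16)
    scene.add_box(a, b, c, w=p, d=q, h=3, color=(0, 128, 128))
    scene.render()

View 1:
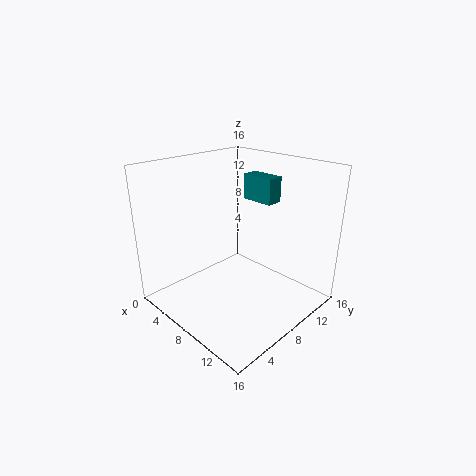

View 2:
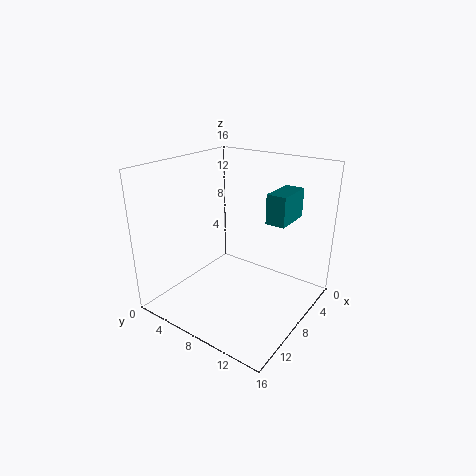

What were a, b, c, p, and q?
a = 5
b = 12
c = 11
p = 4
q = 2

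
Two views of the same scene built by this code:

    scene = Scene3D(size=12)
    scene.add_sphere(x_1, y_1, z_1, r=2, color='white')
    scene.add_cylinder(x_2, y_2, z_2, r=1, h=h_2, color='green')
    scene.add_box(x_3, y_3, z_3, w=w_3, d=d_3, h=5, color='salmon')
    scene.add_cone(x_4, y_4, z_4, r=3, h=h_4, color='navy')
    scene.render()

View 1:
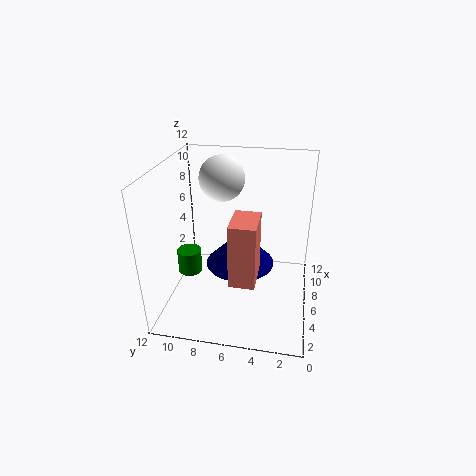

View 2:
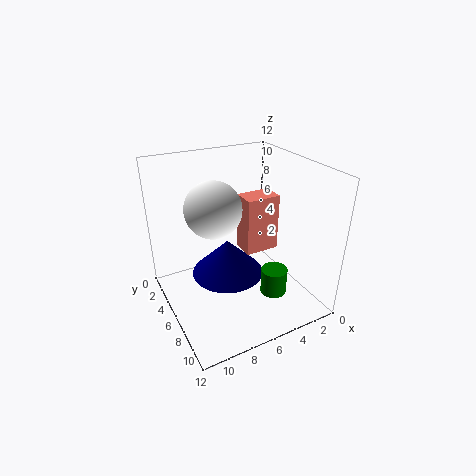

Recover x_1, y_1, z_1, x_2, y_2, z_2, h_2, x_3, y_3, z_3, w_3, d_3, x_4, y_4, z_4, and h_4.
x_1 = 9; y_1 = 8; z_1 = 10; x_2 = 5; y_2 = 10; z_2 = 3; h_2 = 2; x_3 = 2; y_3 = 4; z_3 = 4; w_3 = 3; d_3 = 2; x_4 = 7; y_4 = 6; z_4 = 3; h_4 = 3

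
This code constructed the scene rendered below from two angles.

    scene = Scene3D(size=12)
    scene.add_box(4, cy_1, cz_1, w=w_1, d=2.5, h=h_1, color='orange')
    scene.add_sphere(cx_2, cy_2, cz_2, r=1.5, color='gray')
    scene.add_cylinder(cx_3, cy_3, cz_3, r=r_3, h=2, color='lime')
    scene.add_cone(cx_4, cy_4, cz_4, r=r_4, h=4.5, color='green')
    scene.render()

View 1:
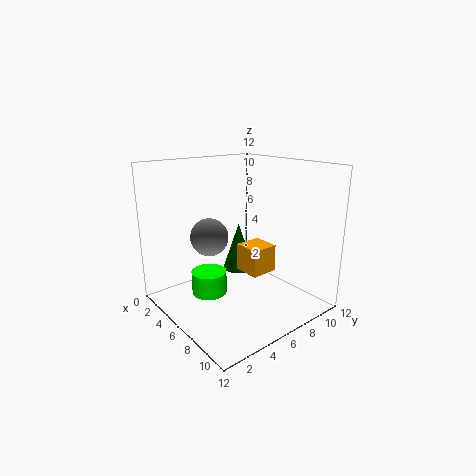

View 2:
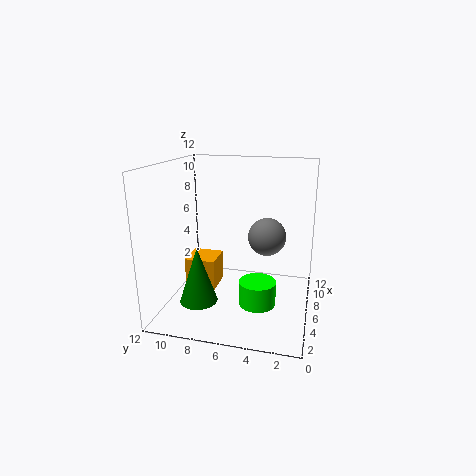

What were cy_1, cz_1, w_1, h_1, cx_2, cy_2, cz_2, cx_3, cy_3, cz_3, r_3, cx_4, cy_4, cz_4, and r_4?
cy_1 = 7.5, cz_1 = 2, w_1 = 2.5, h_1 = 2.5, cx_2 = 5.5, cy_2 = 3.5, cz_2 = 6.5, cx_3 = 4.5, cy_3 = 4, cz_3 = 1, r_3 = 1.5, cx_4 = 3, cy_4 = 8.5, cz_4 = 1.5, r_4 = 1.5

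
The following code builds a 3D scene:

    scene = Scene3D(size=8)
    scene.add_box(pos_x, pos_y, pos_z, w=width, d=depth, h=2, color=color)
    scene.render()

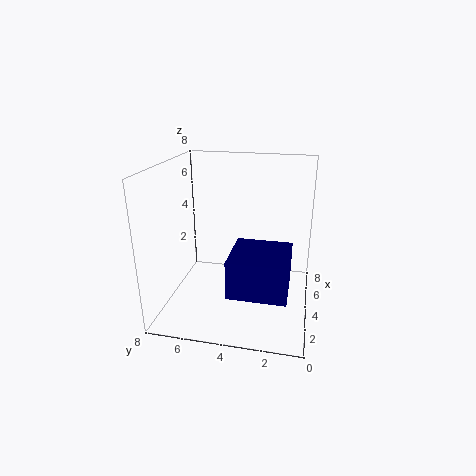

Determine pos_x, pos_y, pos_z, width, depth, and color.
pos_x = 1, pos_y = 1, pos_z = 2, width = 3, depth = 3, color = 'navy'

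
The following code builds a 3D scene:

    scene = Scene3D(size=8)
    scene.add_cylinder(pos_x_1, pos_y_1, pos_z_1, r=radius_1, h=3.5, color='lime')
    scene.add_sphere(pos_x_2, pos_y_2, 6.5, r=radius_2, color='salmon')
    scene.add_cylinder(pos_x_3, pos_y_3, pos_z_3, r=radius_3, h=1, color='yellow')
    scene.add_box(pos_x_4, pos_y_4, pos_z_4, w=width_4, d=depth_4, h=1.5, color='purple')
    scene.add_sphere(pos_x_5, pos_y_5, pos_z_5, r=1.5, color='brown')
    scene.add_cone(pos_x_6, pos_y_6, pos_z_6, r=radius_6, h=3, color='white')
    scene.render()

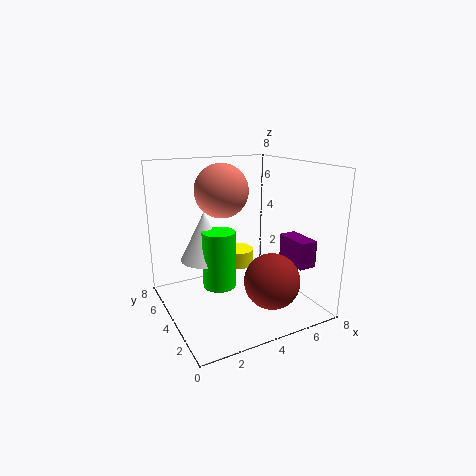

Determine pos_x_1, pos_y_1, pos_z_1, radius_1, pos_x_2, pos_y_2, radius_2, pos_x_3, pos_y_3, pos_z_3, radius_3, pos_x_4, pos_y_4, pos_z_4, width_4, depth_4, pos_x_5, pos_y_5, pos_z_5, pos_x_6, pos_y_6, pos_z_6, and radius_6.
pos_x_1 = 3.5; pos_y_1 = 5.5; pos_z_1 = 0.5; radius_1 = 1; pos_x_2 = 3.5; pos_y_2 = 5; radius_2 = 1.5; pos_x_3 = 5; pos_y_3 = 6; pos_z_3 = 1.5; radius_3 = 1; pos_x_4 = 6.5; pos_y_4 = 1.5; pos_z_4 = 2.5; width_4 = 1; depth_4 = 2; pos_x_5 = 5; pos_y_5 = 2; pos_z_5 = 2; pos_x_6 = 3; pos_y_6 = 6.5; pos_z_6 = 2; radius_6 = 1.5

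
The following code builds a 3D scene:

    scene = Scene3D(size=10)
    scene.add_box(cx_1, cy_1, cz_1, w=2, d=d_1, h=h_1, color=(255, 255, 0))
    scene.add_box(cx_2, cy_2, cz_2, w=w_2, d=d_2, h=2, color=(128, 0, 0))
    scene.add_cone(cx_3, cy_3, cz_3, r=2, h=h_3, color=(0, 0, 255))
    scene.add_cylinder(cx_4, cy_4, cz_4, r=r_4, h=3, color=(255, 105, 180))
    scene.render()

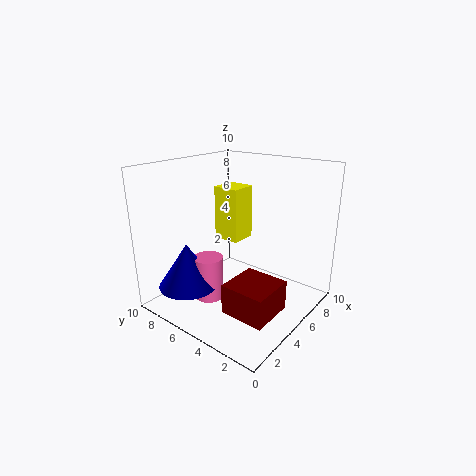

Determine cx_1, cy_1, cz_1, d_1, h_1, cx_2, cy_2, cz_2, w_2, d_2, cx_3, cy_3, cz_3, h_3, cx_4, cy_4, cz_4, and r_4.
cx_1 = 6; cy_1 = 6; cz_1 = 4; d_1 = 2; h_1 = 4; cx_2 = 2; cy_2 = 1; cz_2 = 1; w_2 = 3; d_2 = 3; cx_3 = 2; cy_3 = 7; cz_3 = 2; h_3 = 3; cx_4 = 3; cy_4 = 6; cz_4 = 1; r_4 = 1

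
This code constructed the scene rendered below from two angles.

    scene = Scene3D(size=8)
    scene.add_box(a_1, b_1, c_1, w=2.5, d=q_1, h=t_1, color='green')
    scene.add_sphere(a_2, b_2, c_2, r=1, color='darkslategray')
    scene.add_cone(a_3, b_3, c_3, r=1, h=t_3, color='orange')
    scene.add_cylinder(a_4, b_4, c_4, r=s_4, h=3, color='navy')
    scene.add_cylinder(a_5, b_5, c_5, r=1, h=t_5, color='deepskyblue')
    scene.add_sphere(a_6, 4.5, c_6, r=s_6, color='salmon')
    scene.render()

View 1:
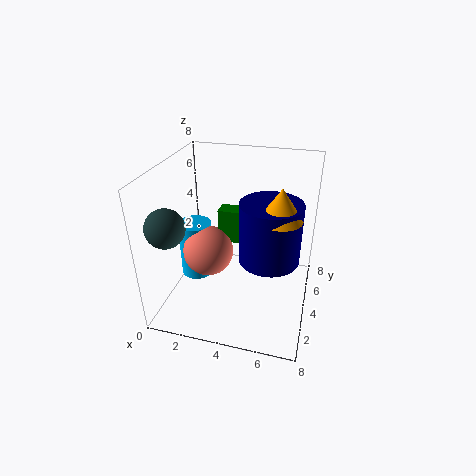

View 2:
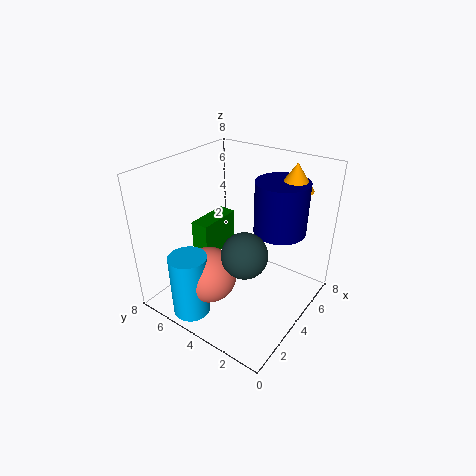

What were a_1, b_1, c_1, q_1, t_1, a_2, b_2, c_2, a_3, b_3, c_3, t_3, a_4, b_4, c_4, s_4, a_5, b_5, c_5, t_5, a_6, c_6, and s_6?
a_1 = 2.5
b_1 = 5
c_1 = 3
q_1 = 1
t_1 = 2
a_2 = 1
b_2 = 1.5
c_2 = 5.5
a_3 = 6.5
b_3 = 2
c_3 = 6.5
t_3 = 1.5
a_4 = 6
b_4 = 2.5
c_4 = 4
s_4 = 1.5
a_5 = 1
b_5 = 5
c_5 = 0.5
t_5 = 3.5
a_6 = 2
c_6 = 2.5
s_6 = 1.5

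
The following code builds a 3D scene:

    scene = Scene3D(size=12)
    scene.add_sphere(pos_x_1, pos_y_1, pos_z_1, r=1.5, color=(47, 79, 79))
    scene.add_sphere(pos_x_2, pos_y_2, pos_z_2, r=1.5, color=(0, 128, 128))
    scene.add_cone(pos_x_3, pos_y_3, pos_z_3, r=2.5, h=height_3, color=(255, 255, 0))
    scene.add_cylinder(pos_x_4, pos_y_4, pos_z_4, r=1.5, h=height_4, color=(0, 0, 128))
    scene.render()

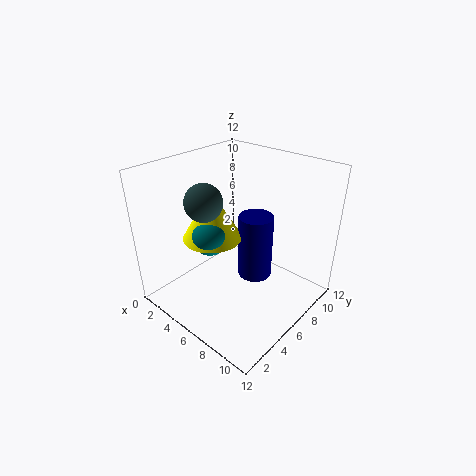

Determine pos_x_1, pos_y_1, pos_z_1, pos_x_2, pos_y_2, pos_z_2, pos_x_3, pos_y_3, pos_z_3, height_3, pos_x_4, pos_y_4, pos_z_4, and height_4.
pos_x_1 = 4.5; pos_y_1 = 3.75; pos_z_1 = 9.5; pos_x_2 = 4.5; pos_y_2 = 4.25; pos_z_2 = 6.25; pos_x_3 = 4; pos_y_3 = 5; pos_z_3 = 5.75; height_3 = 4.25; pos_x_4 = 6.5; pos_y_4 = 7.75; pos_z_4 = 1.75; height_4 = 5.75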